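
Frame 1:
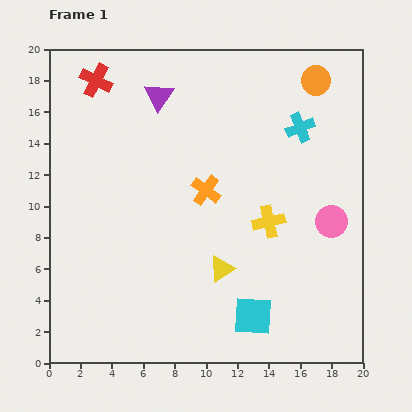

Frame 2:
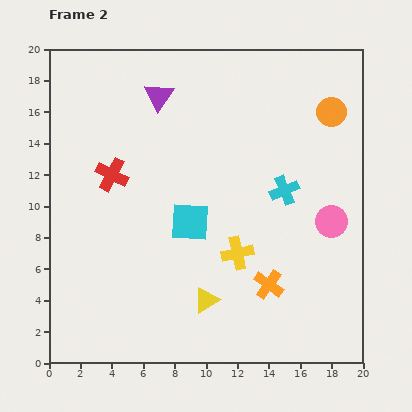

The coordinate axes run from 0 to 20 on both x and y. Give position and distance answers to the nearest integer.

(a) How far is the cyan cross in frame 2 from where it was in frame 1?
4

The cyan cross moved from (16, 15) to (15, 11), a distance of √(1² + 4²) ≈ 4.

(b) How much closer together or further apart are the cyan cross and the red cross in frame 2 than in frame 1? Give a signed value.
-2

Distance in frame 1: 13. Distance in frame 2: 11.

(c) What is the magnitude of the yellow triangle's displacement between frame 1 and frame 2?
2

The yellow triangle moved from (11, 6) to (10, 4), a distance of √(1² + 2²) ≈ 2.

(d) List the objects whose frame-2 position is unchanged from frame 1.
the pink circle, the purple triangle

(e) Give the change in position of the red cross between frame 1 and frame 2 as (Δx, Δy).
(1, -6)

The red cross was at (3, 18) in frame 1 and (4, 12) in frame 2.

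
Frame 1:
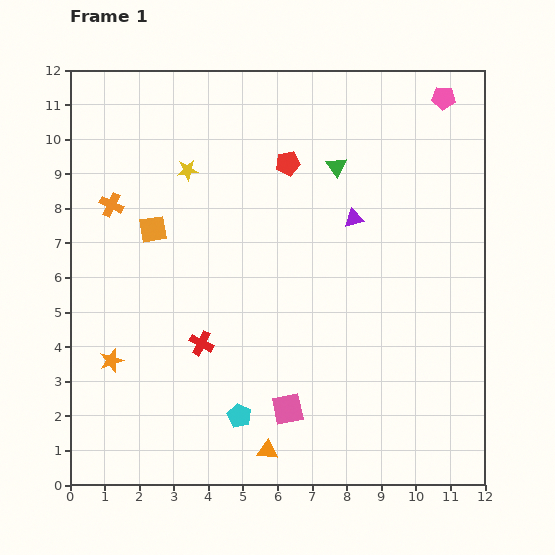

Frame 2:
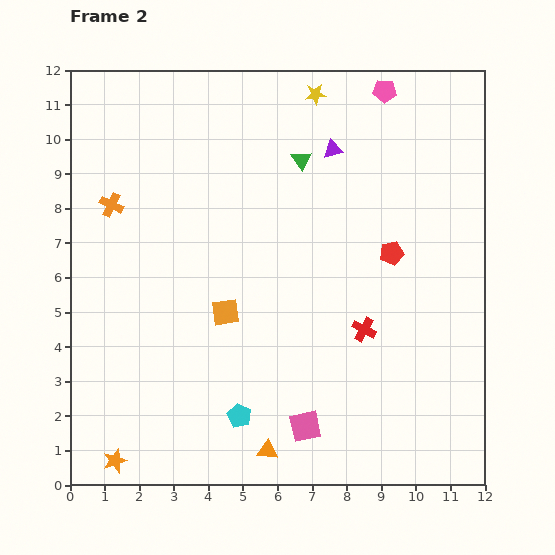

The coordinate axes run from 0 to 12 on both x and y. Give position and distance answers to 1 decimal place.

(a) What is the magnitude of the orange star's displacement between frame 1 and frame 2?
2.9

The orange star moved from (1.2, 3.6) to (1.3, 0.7), a distance of √(0.1² + 2.9²) ≈ 2.9.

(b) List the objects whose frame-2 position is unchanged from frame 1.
the orange triangle, the orange cross, the cyan pentagon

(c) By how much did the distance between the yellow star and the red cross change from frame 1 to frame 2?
+1.9

Distance in frame 1: 5.0. Distance in frame 2: 6.9.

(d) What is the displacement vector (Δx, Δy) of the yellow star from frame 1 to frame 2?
(3.7, 2.2)

The yellow star was at (3.4, 9.1) in frame 1 and (7.1, 11.3) in frame 2.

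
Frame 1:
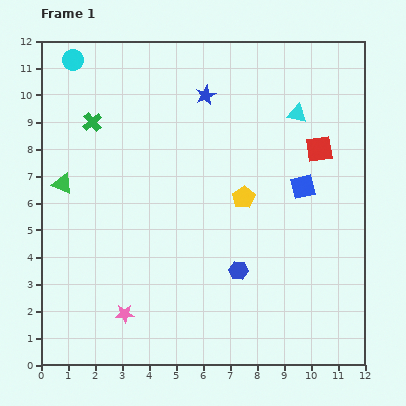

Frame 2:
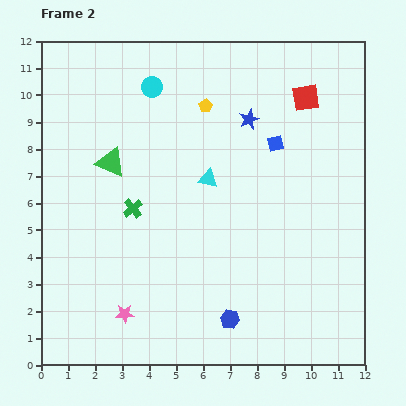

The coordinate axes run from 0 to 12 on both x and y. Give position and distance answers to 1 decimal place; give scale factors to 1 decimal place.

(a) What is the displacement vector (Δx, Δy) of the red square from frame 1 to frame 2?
(-0.5, 1.9)

The red square was at (10.3, 8.0) in frame 1 and (9.8, 9.9) in frame 2.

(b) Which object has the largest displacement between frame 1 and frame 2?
the cyan triangle

(moved 4.1; next 3.7)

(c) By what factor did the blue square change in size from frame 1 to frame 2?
0.7×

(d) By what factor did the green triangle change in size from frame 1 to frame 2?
1.5×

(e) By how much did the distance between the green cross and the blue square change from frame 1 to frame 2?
-2.4

Distance in frame 1: 8.2. Distance in frame 2: 5.8.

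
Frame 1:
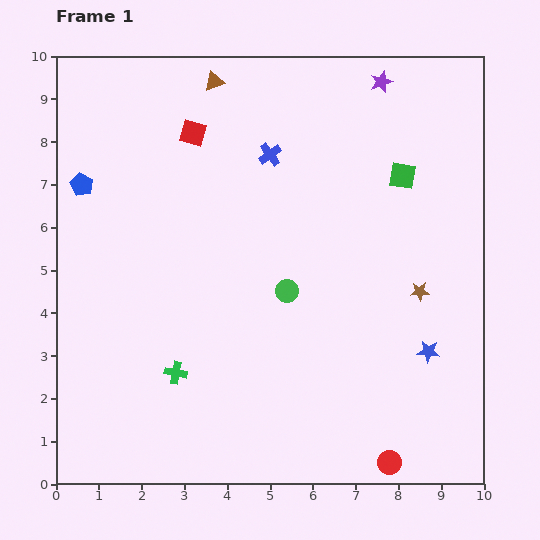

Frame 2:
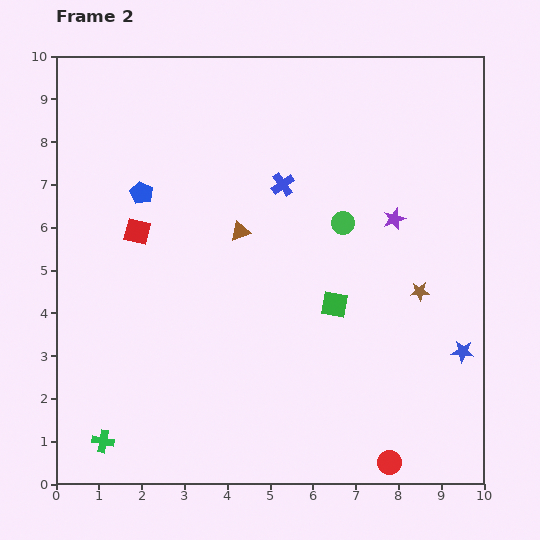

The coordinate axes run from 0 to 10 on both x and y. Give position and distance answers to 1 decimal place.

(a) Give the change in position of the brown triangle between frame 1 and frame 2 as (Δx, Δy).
(0.6, -3.5)

The brown triangle was at (3.7, 9.4) in frame 1 and (4.3, 5.9) in frame 2.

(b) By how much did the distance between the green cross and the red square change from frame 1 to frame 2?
-0.6

Distance in frame 1: 5.6. Distance in frame 2: 5.0.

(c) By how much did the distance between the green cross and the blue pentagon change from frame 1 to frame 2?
+1.0

Distance in frame 1: 4.9. Distance in frame 2: 5.9.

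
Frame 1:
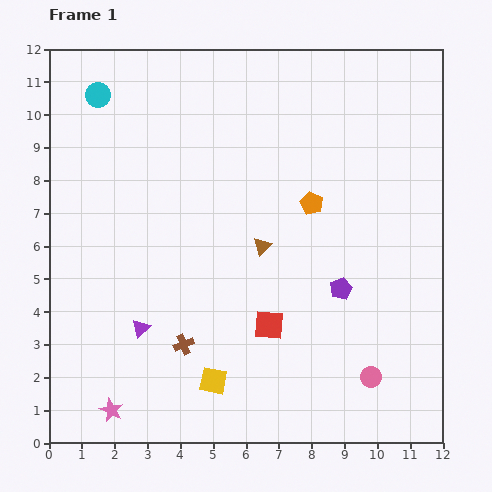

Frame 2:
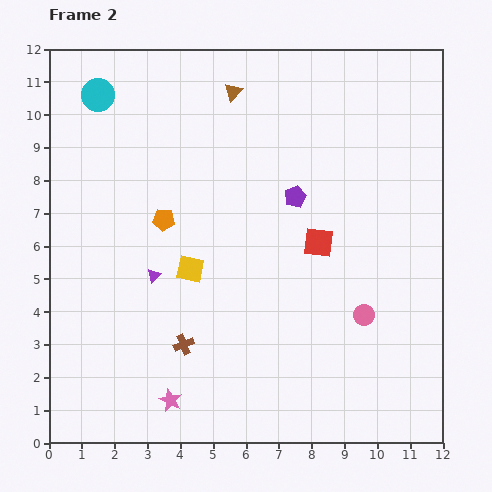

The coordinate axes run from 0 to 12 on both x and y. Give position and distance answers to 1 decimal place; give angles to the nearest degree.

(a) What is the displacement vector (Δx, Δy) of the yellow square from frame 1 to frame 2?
(-0.7, 3.4)

The yellow square was at (5.0, 1.9) in frame 1 and (4.3, 5.3) in frame 2.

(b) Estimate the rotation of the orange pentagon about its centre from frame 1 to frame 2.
19° counter-clockwise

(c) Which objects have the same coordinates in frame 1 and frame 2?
the cyan circle, the brown cross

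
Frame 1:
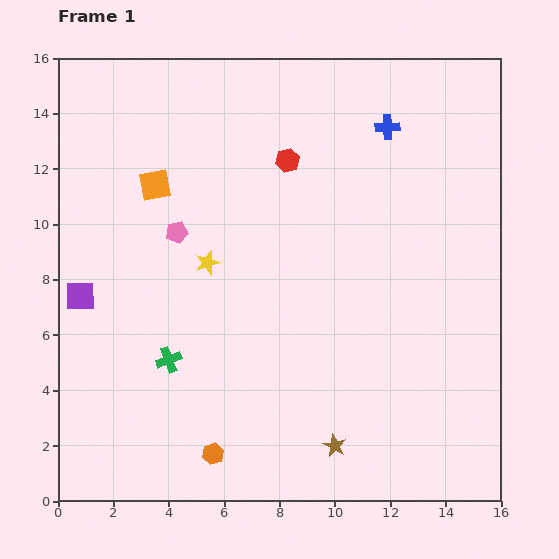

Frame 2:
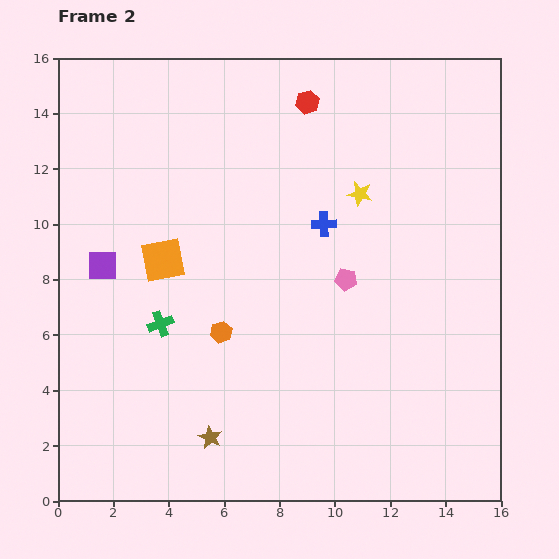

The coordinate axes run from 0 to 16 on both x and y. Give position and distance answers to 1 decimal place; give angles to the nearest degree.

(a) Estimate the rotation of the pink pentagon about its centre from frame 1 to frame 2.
22° clockwise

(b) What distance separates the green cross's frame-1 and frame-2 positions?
1.3

The green cross moved from (4.0, 5.1) to (3.7, 6.4), a distance of √(0.3² + 1.3²) ≈ 1.3.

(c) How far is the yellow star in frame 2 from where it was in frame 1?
6.0

The yellow star moved from (5.4, 8.6) to (10.9, 11.1), a distance of √(5.5² + 2.5²) ≈ 6.0.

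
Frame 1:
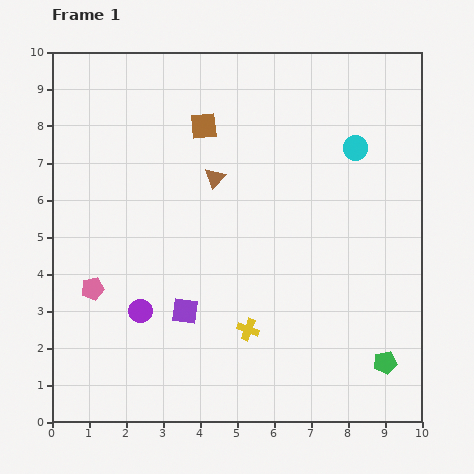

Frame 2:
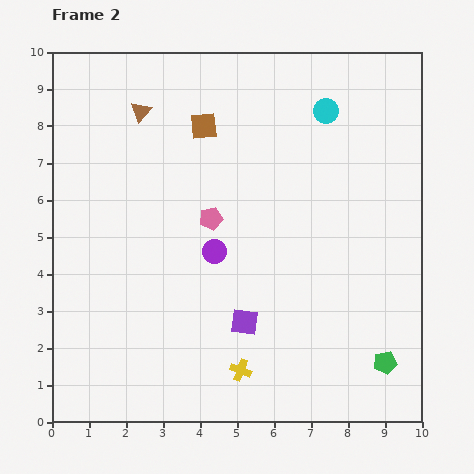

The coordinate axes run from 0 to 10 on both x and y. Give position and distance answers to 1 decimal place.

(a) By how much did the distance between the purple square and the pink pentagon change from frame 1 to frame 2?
+0.3

Distance in frame 1: 2.6. Distance in frame 2: 2.9.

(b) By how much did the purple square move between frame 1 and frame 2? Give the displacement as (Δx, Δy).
(1.6, -0.3)

The purple square was at (3.6, 3.0) in frame 1 and (5.2, 2.7) in frame 2.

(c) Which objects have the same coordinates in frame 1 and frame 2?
the brown square, the green pentagon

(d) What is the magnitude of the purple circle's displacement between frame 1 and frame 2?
2.6

The purple circle moved from (2.4, 3.0) to (4.4, 4.6), a distance of √(2.0² + 1.6²) ≈ 2.6.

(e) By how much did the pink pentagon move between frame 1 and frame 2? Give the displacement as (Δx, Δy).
(3.2, 1.9)

The pink pentagon was at (1.1, 3.6) in frame 1 and (4.3, 5.5) in frame 2.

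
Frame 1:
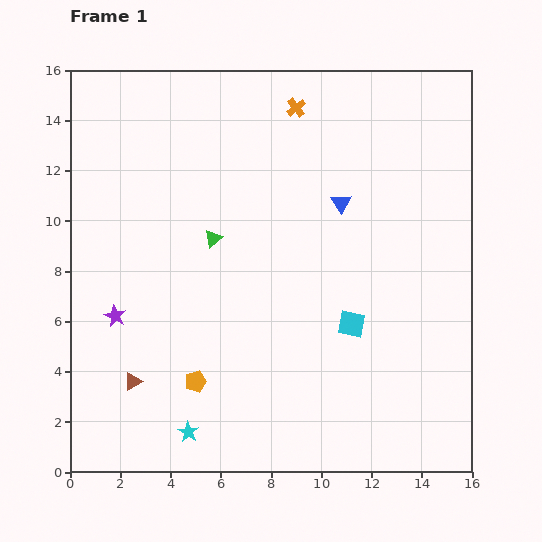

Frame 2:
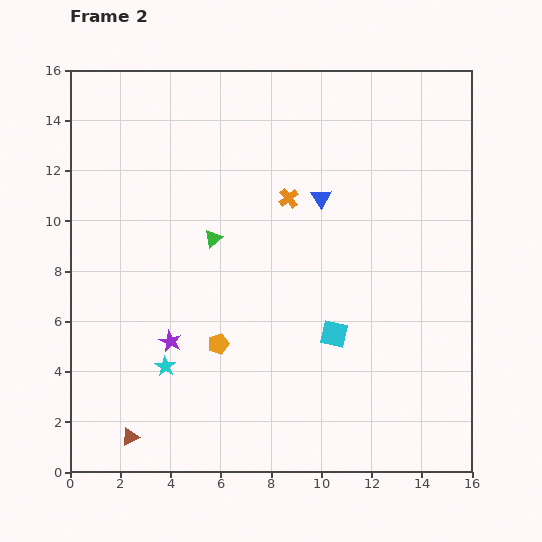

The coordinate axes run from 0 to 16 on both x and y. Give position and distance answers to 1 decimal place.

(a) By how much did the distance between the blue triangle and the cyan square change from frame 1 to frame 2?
+0.6

Distance in frame 1: 4.8. Distance in frame 2: 5.4.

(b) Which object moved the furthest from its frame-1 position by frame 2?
the orange cross

(moved 3.6; next 2.8)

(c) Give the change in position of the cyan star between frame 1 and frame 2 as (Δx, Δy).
(-0.9, 2.6)

The cyan star was at (4.7, 1.6) in frame 1 and (3.8, 4.2) in frame 2.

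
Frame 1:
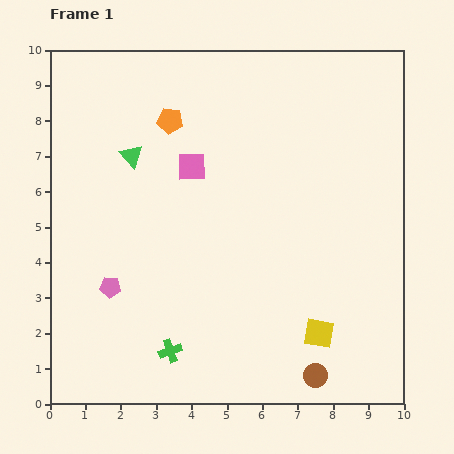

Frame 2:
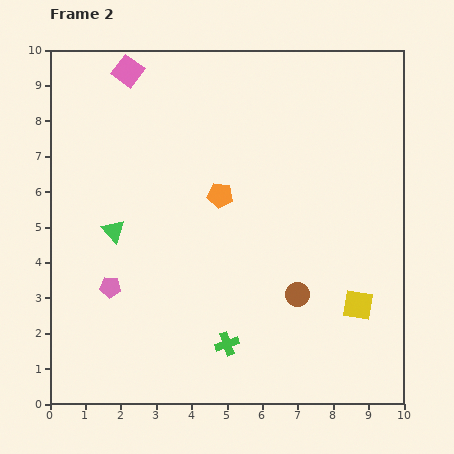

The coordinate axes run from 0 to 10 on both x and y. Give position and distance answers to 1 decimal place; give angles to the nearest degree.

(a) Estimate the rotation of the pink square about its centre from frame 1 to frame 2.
39° clockwise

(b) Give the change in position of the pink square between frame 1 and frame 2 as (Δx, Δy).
(-1.8, 2.7)

The pink square was at (4.0, 6.7) in frame 1 and (2.2, 9.4) in frame 2.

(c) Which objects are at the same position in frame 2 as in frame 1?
the pink pentagon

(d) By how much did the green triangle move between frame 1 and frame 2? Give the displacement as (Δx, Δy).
(-0.5, -2.1)

The green triangle was at (2.3, 7.0) in frame 1 and (1.8, 4.9) in frame 2.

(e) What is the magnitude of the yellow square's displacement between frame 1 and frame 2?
1.4

The yellow square moved from (7.6, 2.0) to (8.7, 2.8), a distance of √(1.1² + 0.8²) ≈ 1.4.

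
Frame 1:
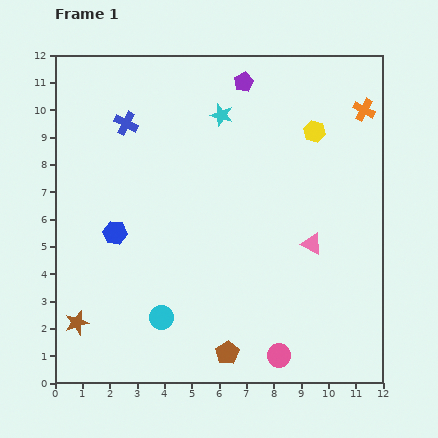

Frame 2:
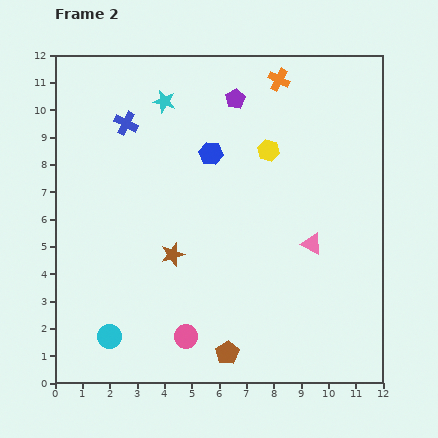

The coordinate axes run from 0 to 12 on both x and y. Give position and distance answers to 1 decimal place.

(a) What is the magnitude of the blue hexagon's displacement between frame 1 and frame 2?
4.5

The blue hexagon moved from (2.2, 5.5) to (5.7, 8.4), a distance of √(3.5² + 2.9²) ≈ 4.5.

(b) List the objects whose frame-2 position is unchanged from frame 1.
the brown pentagon, the pink triangle, the blue cross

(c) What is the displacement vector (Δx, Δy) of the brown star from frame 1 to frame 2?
(3.5, 2.5)

The brown star was at (0.8, 2.2) in frame 1 and (4.3, 4.7) in frame 2.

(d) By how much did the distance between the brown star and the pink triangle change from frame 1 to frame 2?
-4.0

Distance in frame 1: 9.1. Distance in frame 2: 5.1.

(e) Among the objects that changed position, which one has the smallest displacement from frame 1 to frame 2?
the purple pentagon

(moved 0.7)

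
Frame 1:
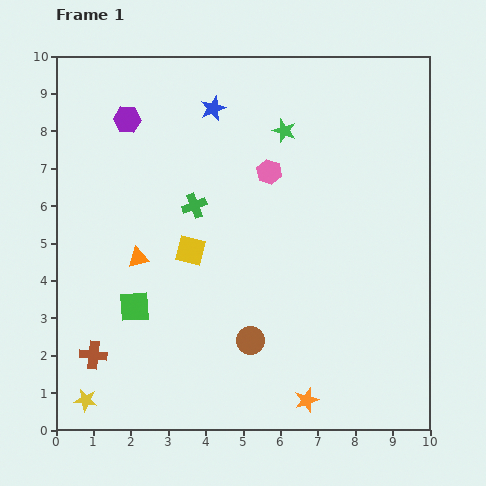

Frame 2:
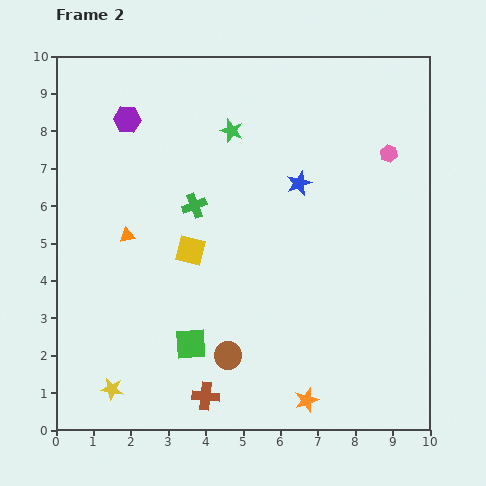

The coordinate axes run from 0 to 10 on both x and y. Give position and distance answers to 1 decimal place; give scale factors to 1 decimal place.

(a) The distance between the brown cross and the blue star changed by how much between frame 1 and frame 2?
-1.1

Distance in frame 1: 7.3. Distance in frame 2: 6.2.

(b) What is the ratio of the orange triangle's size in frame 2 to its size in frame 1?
0.8×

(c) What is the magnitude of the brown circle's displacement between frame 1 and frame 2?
0.7

The brown circle moved from (5.2, 2.4) to (4.6, 2.0), a distance of √(0.6² + 0.4²) ≈ 0.7.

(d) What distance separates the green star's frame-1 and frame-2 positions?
1.4

The green star moved from (6.1, 8.0) to (4.7, 8.0), a distance of √(1.4² + 0.0²) ≈ 1.4.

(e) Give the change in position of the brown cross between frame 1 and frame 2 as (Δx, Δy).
(3.0, -1.1)

The brown cross was at (1.0, 2.0) in frame 1 and (4.0, 0.9) in frame 2.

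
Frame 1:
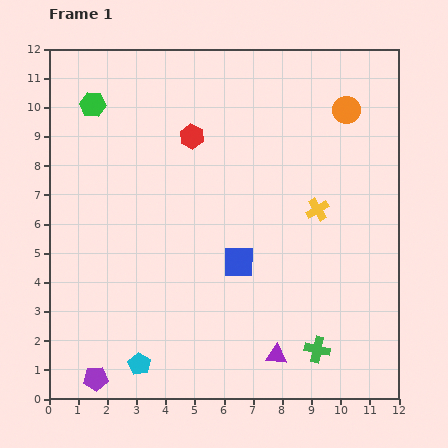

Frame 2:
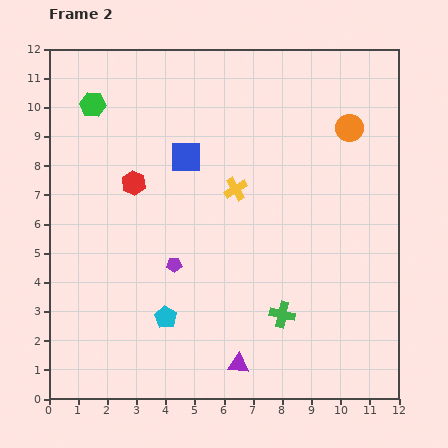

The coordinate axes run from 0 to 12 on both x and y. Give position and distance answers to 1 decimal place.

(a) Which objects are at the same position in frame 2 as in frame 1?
the green hexagon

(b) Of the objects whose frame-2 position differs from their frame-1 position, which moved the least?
the orange circle

(moved 0.6)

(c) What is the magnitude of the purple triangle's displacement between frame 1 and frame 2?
1.3

The purple triangle moved from (7.8, 1.5) to (6.5, 1.2), a distance of √(1.3² + 0.3²) ≈ 1.3.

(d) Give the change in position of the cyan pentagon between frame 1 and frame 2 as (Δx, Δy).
(0.9, 1.6)

The cyan pentagon was at (3.1, 1.2) in frame 1 and (4.0, 2.8) in frame 2.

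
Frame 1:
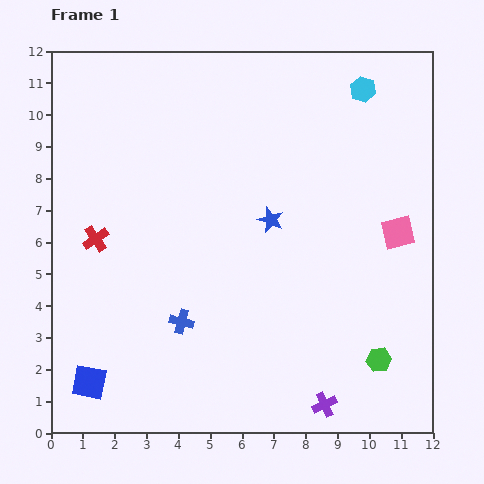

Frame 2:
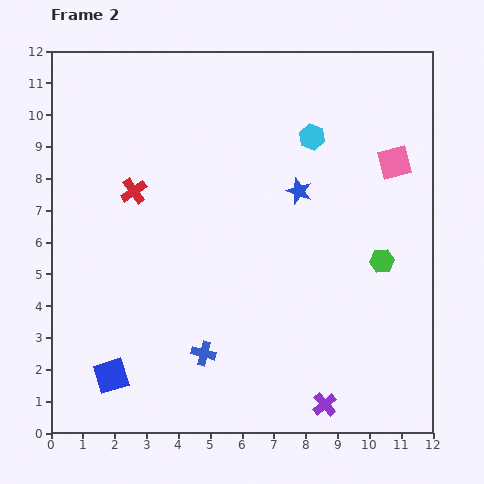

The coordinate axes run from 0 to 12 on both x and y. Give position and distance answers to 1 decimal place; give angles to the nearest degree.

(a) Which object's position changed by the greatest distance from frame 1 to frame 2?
the green hexagon

(moved 3.1; next 2.2)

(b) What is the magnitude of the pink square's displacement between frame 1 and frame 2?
2.2

The pink square moved from (10.9, 6.3) to (10.8, 8.5), a distance of √(0.1² + 2.2²) ≈ 2.2.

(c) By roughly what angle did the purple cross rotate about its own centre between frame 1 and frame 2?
16° counter-clockwise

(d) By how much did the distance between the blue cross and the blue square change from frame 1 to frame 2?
-0.5

Distance in frame 1: 3.5. Distance in frame 2: 3.0.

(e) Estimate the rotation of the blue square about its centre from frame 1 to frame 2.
29° counter-clockwise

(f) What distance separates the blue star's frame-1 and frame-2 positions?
1.3

The blue star moved from (6.9, 6.7) to (7.8, 7.6), a distance of √(0.9² + 0.9²) ≈ 1.3.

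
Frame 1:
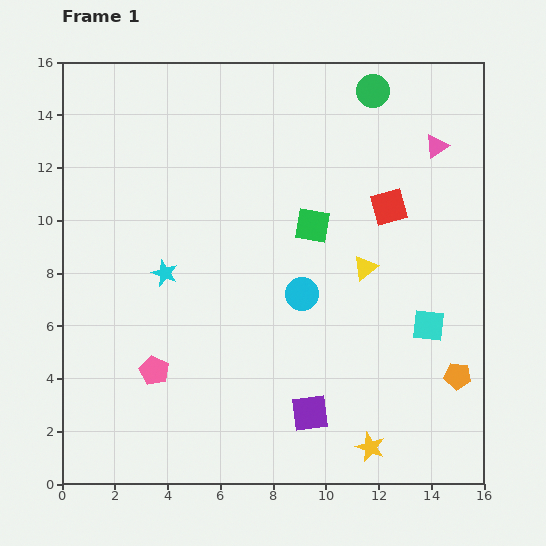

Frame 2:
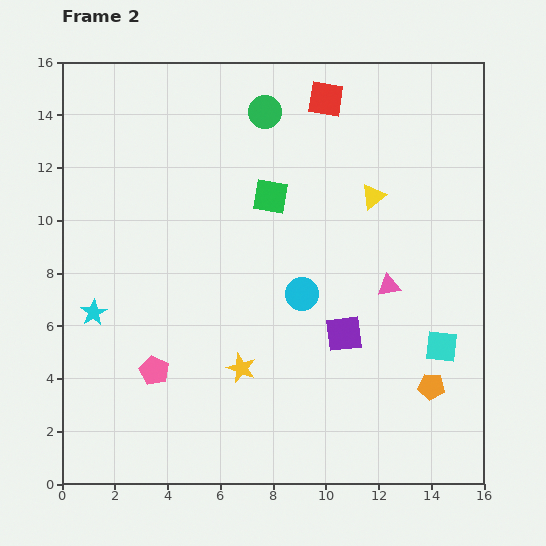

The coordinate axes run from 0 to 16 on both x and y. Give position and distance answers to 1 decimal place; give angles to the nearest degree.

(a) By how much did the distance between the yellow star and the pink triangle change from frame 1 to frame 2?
-5.3

Distance in frame 1: 11.7. Distance in frame 2: 6.4.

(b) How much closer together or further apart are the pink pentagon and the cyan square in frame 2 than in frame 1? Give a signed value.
+0.4

Distance in frame 1: 10.5. Distance in frame 2: 10.9.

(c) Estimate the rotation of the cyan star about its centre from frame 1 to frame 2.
20° clockwise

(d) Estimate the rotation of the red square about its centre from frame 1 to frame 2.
23° clockwise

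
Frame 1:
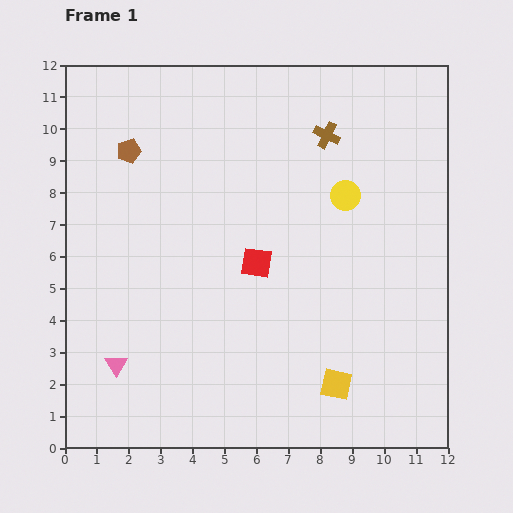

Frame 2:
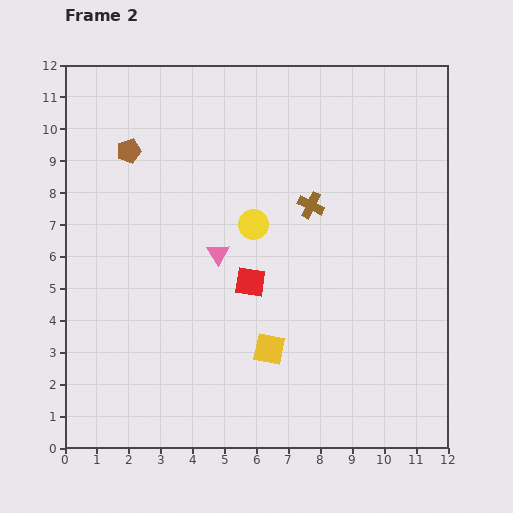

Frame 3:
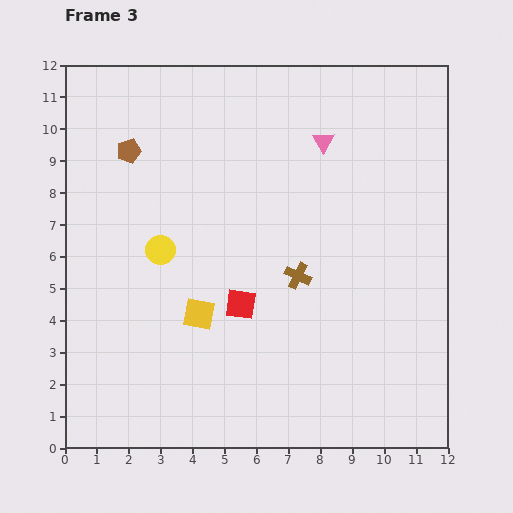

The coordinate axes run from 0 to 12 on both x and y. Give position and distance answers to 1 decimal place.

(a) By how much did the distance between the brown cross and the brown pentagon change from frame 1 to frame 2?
-0.3

Distance in frame 1: 6.2. Distance in frame 2: 5.9.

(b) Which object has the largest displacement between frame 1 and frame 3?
the pink triangle

(moved 9.6; next 6.0)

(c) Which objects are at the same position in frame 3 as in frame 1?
the brown pentagon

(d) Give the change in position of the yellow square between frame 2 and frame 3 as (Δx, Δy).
(-2.2, 1.1)

The yellow square was at (6.4, 3.1) in frame 2 and (4.2, 4.2) in frame 3.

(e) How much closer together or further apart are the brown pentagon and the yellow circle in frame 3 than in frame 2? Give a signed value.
-1.2

Distance in frame 2: 4.5. Distance in frame 3: 3.3.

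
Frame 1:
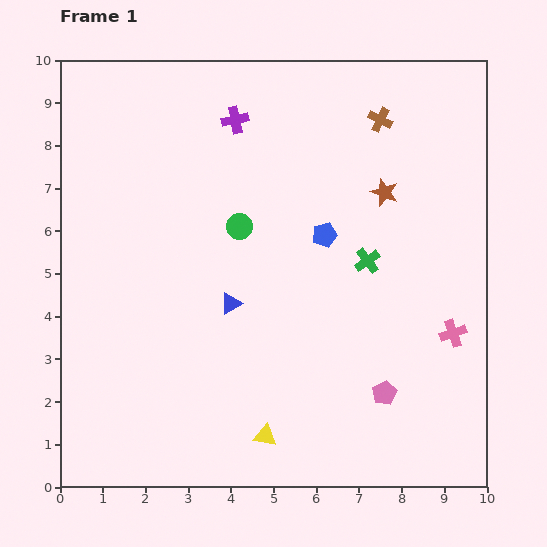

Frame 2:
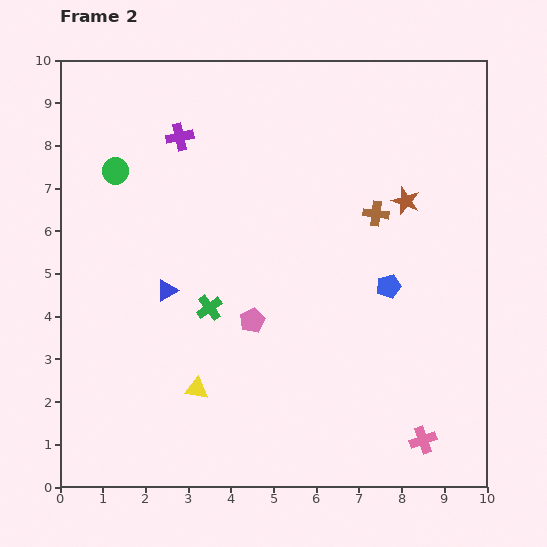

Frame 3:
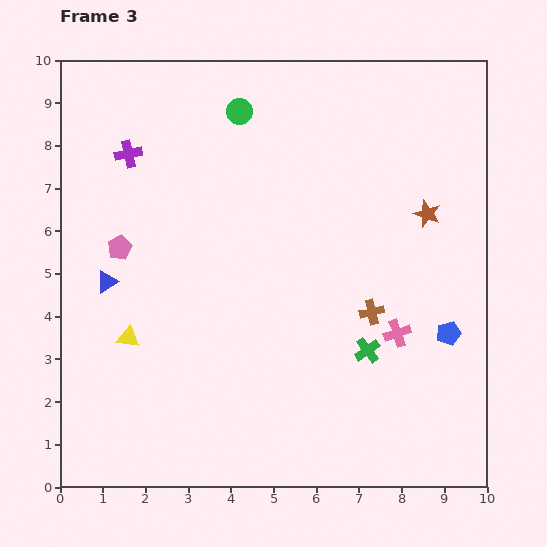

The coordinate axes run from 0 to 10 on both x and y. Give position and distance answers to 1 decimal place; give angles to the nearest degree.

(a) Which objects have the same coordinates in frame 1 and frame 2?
none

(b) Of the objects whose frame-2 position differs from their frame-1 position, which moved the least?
the brown star

(moved 0.5)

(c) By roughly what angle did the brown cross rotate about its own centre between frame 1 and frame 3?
38° counter-clockwise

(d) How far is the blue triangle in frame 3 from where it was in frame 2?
1.4

The blue triangle moved from (2.5, 4.6) to (1.1, 4.8), a distance of √(1.4² + 0.2²) ≈ 1.4.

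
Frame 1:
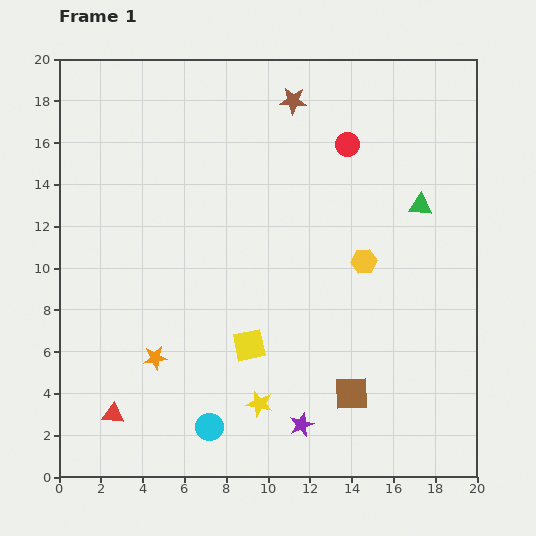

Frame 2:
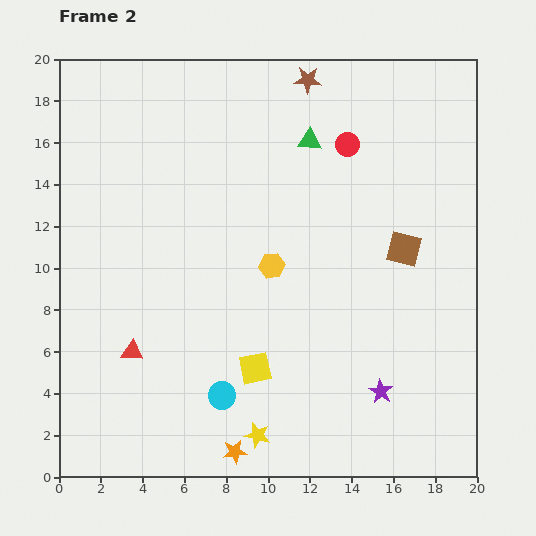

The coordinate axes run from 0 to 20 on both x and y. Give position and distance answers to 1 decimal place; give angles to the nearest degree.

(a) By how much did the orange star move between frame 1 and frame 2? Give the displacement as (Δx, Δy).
(3.8, -4.5)

The orange star was at (4.6, 5.7) in frame 1 and (8.4, 1.2) in frame 2.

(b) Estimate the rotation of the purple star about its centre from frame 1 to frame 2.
19° counter-clockwise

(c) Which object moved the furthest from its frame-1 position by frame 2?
the brown square

(moved 7.3; next 6.1)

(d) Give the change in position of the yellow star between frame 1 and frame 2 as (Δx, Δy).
(-0.1, -1.5)

The yellow star was at (9.6, 3.5) in frame 1 and (9.5, 2.0) in frame 2.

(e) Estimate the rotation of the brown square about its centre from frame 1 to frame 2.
18° clockwise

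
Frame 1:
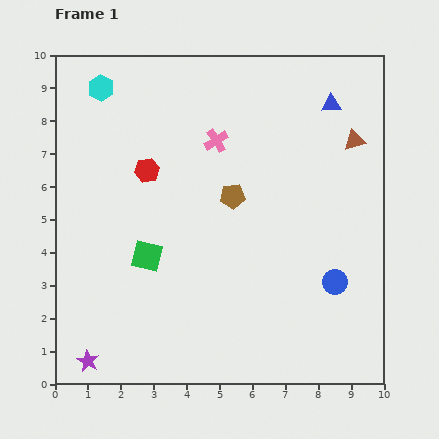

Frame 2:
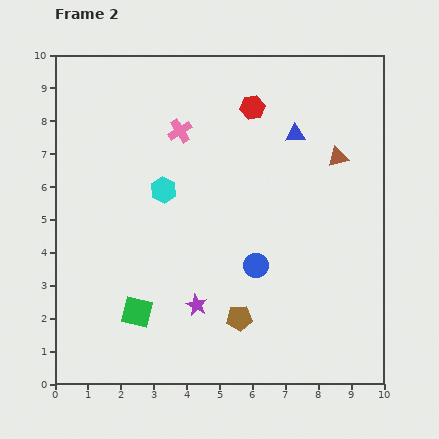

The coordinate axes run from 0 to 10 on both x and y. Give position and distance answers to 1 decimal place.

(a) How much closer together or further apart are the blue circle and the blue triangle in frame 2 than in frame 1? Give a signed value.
-1.2

Distance in frame 1: 5.4. Distance in frame 2: 4.2.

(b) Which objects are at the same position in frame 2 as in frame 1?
none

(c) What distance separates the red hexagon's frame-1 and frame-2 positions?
3.7

The red hexagon moved from (2.8, 6.5) to (6.0, 8.4), a distance of √(3.2² + 1.9²) ≈ 3.7.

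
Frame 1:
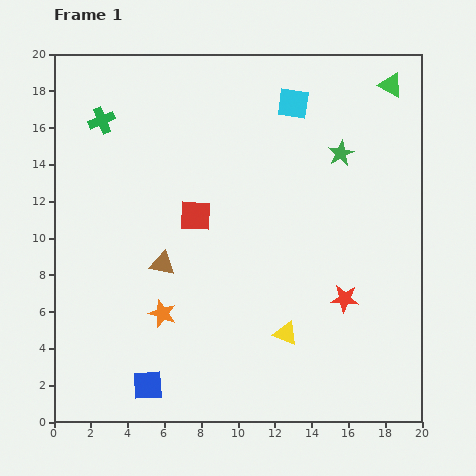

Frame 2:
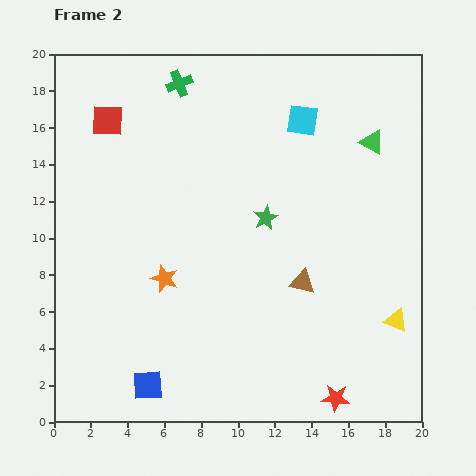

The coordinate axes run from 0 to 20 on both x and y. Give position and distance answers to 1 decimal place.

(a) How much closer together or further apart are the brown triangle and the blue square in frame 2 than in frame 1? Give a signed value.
+3.5

Distance in frame 1: 6.6. Distance in frame 2: 10.1.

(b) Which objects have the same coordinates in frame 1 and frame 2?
the blue square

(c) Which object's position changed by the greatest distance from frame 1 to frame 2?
the brown triangle

(moved 7.7; next 7.1)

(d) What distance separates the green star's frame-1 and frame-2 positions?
5.4

The green star moved from (15.6, 14.6) to (11.5, 11.1), a distance of √(4.1² + 3.5²) ≈ 5.4.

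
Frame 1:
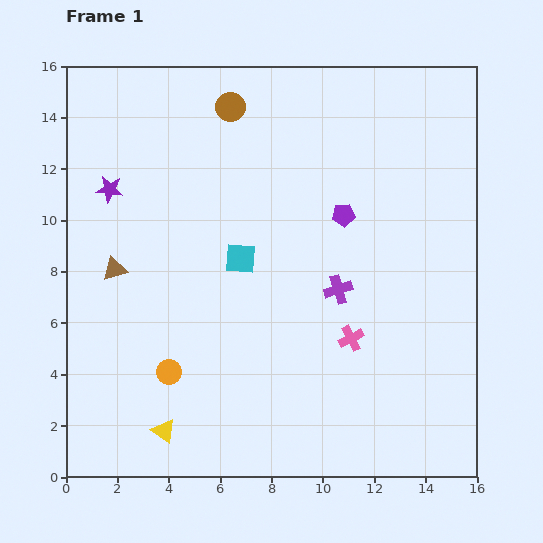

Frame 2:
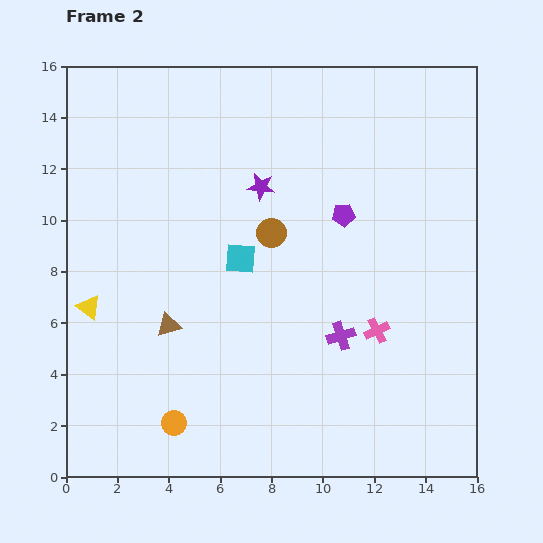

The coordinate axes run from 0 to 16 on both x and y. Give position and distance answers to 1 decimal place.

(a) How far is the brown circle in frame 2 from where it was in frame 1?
5.2

The brown circle moved from (6.4, 14.4) to (8.0, 9.5), a distance of √(1.6² + 4.9²) ≈ 5.2.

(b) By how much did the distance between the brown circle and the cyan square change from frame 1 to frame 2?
-4.3

Distance in frame 1: 5.9. Distance in frame 2: 1.6.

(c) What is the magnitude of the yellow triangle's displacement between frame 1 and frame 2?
5.6

The yellow triangle moved from (3.8, 1.8) to (0.9, 6.6), a distance of √(2.9² + 4.8²) ≈ 5.6.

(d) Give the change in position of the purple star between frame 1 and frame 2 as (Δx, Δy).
(5.9, 0.1)

The purple star was at (1.7, 11.2) in frame 1 and (7.6, 11.3) in frame 2.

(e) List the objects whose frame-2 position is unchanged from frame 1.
the purple pentagon, the cyan square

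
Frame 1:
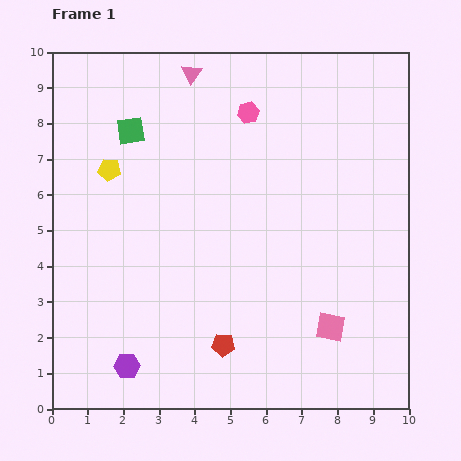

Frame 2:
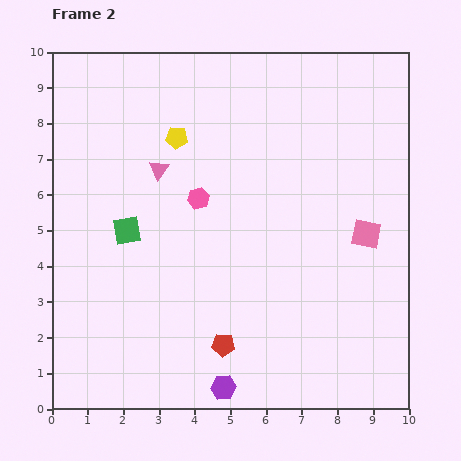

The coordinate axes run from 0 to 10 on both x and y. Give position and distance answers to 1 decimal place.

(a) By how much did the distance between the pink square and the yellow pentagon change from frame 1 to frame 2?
-1.7

Distance in frame 1: 7.6. Distance in frame 2: 5.9.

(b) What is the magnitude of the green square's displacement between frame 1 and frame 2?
2.8

The green square moved from (2.2, 7.8) to (2.1, 5.0), a distance of √(0.1² + 2.8²) ≈ 2.8.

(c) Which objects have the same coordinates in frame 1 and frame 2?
the red pentagon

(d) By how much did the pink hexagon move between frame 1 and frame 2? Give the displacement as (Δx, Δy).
(-1.4, -2.4)

The pink hexagon was at (5.5, 8.3) in frame 1 and (4.1, 5.9) in frame 2.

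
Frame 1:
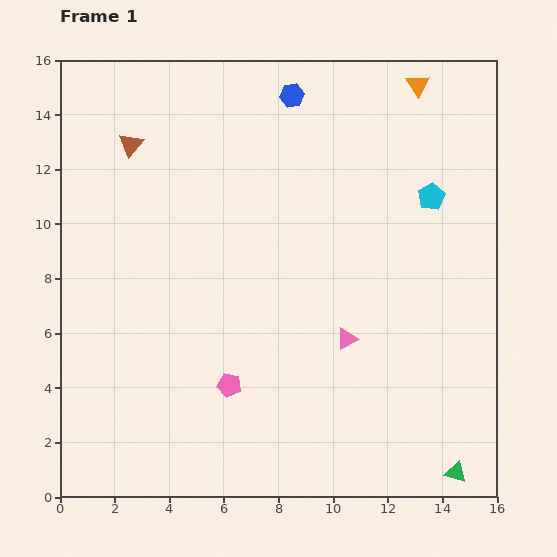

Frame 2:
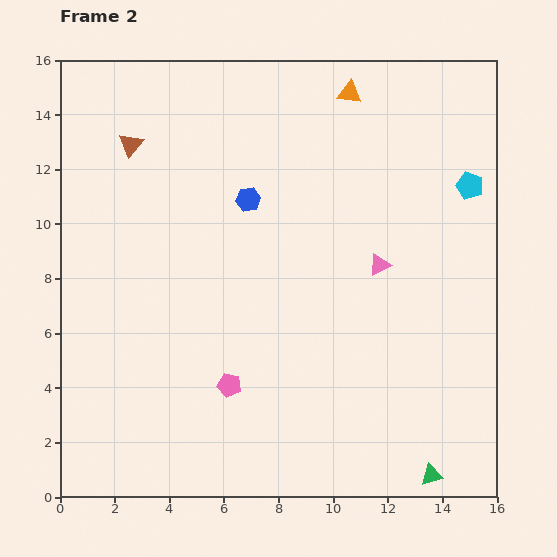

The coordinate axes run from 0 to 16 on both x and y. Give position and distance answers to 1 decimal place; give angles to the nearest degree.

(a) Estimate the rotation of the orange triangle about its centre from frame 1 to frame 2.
51° counter-clockwise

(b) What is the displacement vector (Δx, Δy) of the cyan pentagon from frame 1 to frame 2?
(1.4, 0.4)

The cyan pentagon was at (13.6, 11.0) in frame 1 and (15.0, 11.4) in frame 2.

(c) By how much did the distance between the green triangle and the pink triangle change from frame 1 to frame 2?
+1.6

Distance in frame 1: 6.3. Distance in frame 2: 7.9.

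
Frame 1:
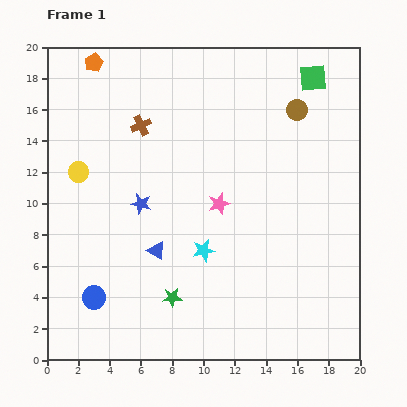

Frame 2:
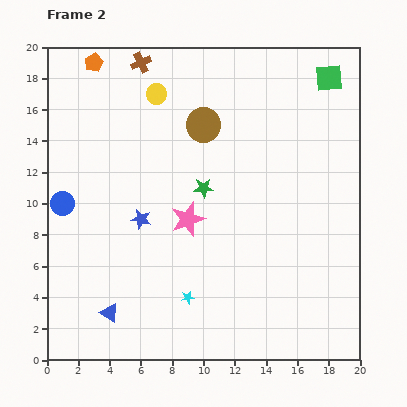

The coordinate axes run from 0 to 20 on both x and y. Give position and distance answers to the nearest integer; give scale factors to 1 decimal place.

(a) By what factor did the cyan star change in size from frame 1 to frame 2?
0.6×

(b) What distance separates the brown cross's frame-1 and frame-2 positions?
4

The brown cross moved from (6, 15) to (6, 19), a distance of √(0² + 4²) ≈ 4.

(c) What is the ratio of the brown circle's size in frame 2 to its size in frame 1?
1.7×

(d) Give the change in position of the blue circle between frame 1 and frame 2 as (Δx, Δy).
(-2, 6)

The blue circle was at (3, 4) in frame 1 and (1, 10) in frame 2.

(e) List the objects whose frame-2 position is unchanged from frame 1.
the orange pentagon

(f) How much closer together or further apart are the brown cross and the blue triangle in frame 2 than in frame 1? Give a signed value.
+8

Distance in frame 1: 8. Distance in frame 2: 16.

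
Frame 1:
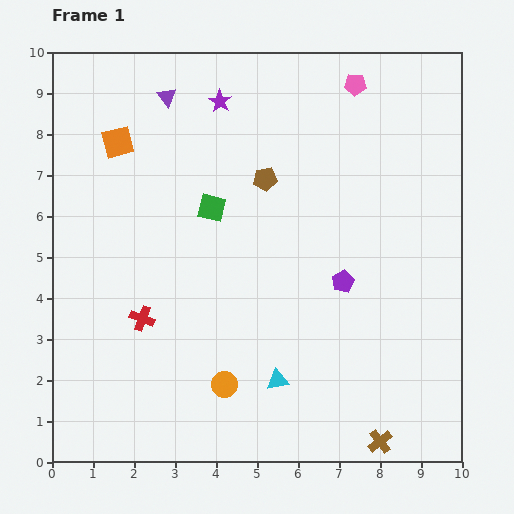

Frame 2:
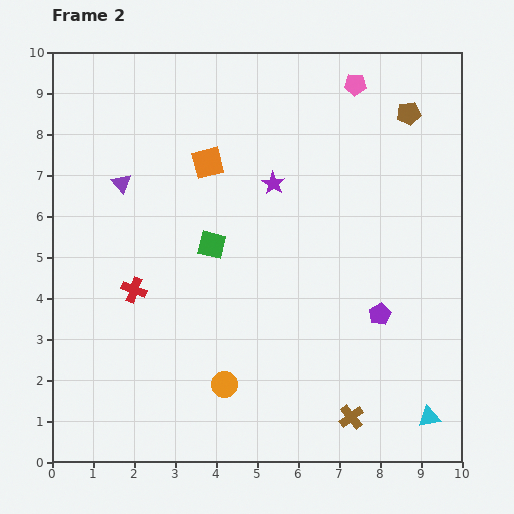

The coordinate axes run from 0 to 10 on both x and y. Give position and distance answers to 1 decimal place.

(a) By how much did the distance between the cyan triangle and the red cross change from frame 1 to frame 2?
+4.2

Distance in frame 1: 3.6. Distance in frame 2: 7.8.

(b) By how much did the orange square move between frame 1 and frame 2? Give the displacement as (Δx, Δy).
(2.2, -0.5)

The orange square was at (1.6, 7.8) in frame 1 and (3.8, 7.3) in frame 2.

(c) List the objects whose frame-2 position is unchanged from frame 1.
the orange circle, the pink pentagon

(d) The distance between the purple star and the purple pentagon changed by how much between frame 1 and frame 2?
-1.2

Distance in frame 1: 5.3. Distance in frame 2: 4.1.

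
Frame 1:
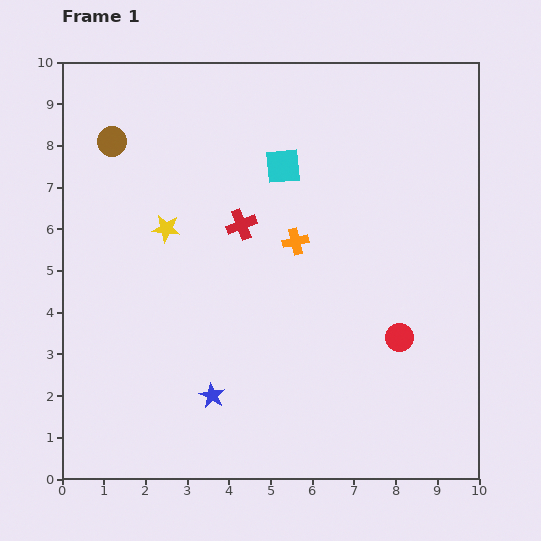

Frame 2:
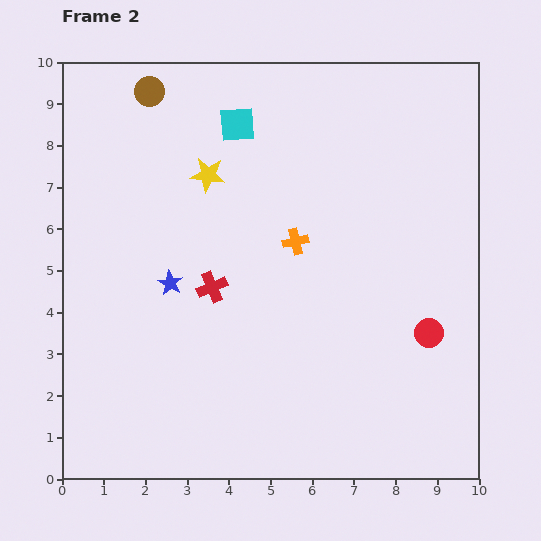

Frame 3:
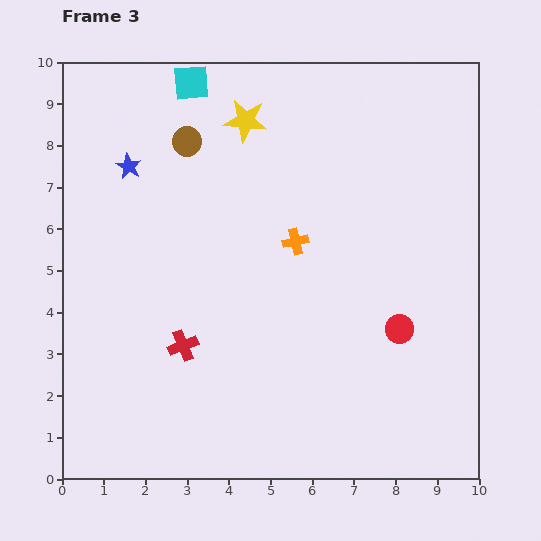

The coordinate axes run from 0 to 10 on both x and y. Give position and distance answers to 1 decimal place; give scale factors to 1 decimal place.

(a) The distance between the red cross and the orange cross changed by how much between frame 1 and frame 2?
+0.9

Distance in frame 1: 1.4. Distance in frame 2: 2.3.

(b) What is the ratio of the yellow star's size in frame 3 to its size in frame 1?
1.6×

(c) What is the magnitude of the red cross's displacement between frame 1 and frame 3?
3.2

The red cross moved from (4.3, 6.1) to (2.9, 3.2), a distance of √(1.4² + 2.9²) ≈ 3.2.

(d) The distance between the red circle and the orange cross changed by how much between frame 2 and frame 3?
-0.6

Distance in frame 2: 3.9. Distance in frame 3: 3.3.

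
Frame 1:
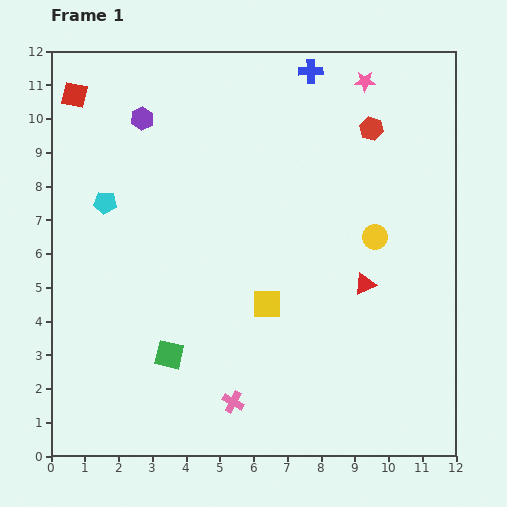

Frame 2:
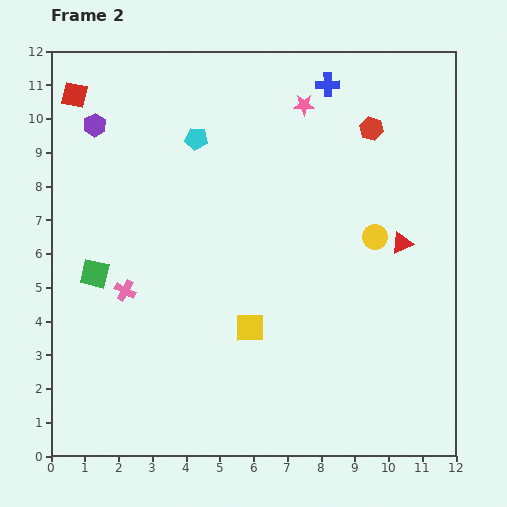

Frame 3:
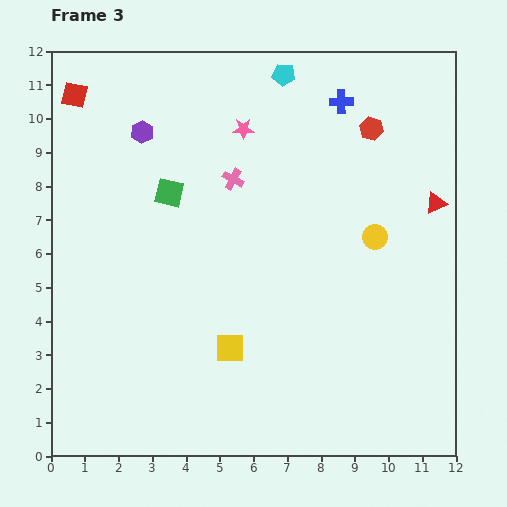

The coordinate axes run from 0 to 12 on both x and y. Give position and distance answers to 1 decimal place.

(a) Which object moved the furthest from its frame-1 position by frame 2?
the pink cross

(moved 4.6; next 3.3)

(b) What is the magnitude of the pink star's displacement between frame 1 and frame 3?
3.9

The pink star moved from (9.3, 11.1) to (5.7, 9.7), a distance of √(3.6² + 1.4²) ≈ 3.9.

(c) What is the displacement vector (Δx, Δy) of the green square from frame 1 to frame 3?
(0.0, 4.8)

The green square was at (3.5, 3.0) in frame 1 and (3.5, 7.8) in frame 3.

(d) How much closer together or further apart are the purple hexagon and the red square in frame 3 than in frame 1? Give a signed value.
+0.2

Distance in frame 1: 2.1. Distance in frame 3: 2.3.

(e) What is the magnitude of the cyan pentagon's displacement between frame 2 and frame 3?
3.2

The cyan pentagon moved from (4.3, 9.4) to (6.9, 11.3), a distance of √(2.6² + 1.9²) ≈ 3.2.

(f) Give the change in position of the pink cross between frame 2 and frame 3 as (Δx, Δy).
(3.2, 3.3)

The pink cross was at (2.2, 4.9) in frame 2 and (5.4, 8.2) in frame 3.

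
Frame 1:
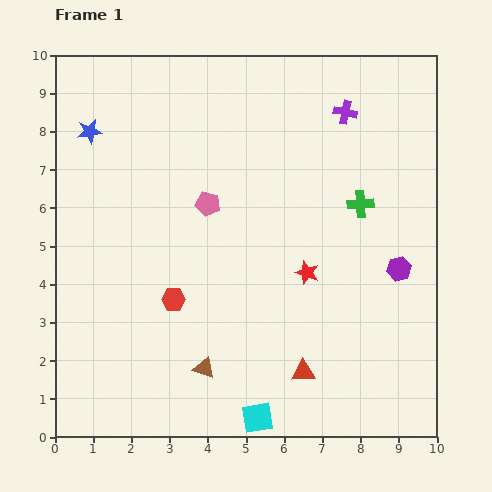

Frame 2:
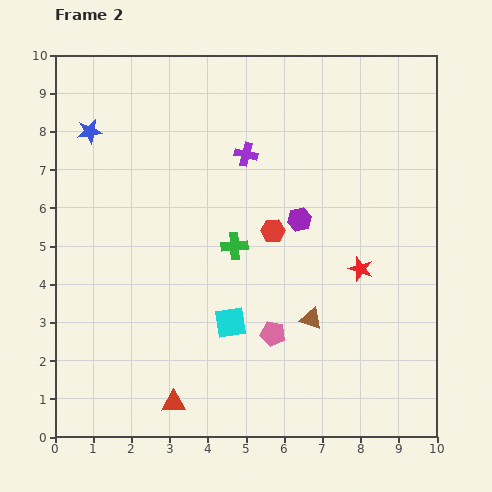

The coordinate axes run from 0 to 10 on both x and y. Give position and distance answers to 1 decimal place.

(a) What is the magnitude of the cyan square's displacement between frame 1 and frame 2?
2.6

The cyan square moved from (5.3, 0.5) to (4.6, 3.0), a distance of √(0.7² + 2.5²) ≈ 2.6.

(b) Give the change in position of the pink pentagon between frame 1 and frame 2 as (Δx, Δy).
(1.7, -3.4)

The pink pentagon was at (4.0, 6.1) in frame 1 and (5.7, 2.7) in frame 2.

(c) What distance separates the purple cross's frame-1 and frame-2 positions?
2.8

The purple cross moved from (7.6, 8.5) to (5.0, 7.4), a distance of √(2.6² + 1.1²) ≈ 2.8.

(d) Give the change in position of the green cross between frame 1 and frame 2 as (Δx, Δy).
(-3.3, -1.1)

The green cross was at (8.0, 6.1) in frame 1 and (4.7, 5.0) in frame 2.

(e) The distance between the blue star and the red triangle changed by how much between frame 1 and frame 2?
-1.0

Distance in frame 1: 8.4. Distance in frame 2: 7.4.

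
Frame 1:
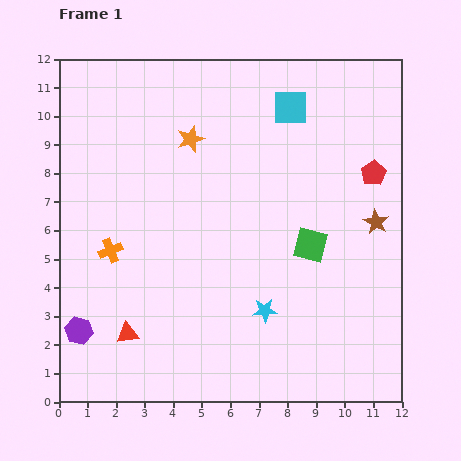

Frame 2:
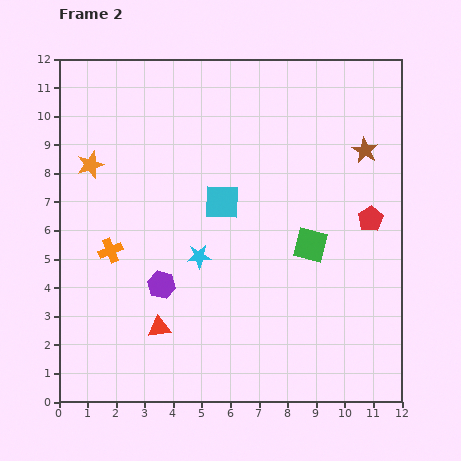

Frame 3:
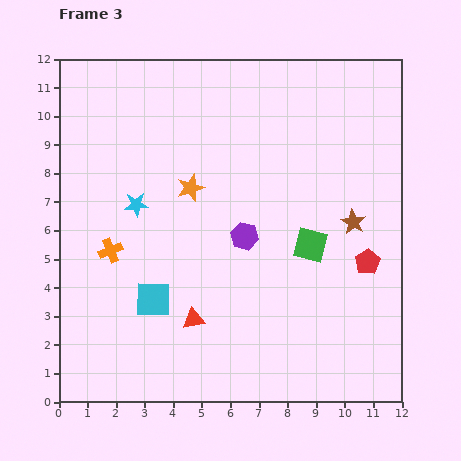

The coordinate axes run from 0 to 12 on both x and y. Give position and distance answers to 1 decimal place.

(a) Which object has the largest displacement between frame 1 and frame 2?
the cyan square

(moved 4.1; next 3.6)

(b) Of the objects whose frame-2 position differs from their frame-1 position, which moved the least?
the red triangle

(moved 1.1)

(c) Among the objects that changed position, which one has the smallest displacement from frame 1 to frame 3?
the brown star

(moved 0.8)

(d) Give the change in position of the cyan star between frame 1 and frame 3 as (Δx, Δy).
(-4.5, 3.7)

The cyan star was at (7.2, 3.2) in frame 1 and (2.7, 6.9) in frame 3.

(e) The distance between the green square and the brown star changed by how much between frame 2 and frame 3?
-2.1

Distance in frame 2: 3.8. Distance in frame 3: 1.7.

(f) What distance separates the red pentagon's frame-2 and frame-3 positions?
1.5

The red pentagon moved from (10.9, 6.4) to (10.8, 4.9), a distance of √(0.1² + 1.5²) ≈ 1.5.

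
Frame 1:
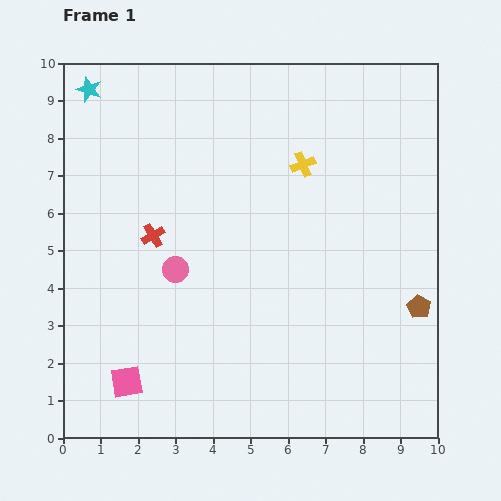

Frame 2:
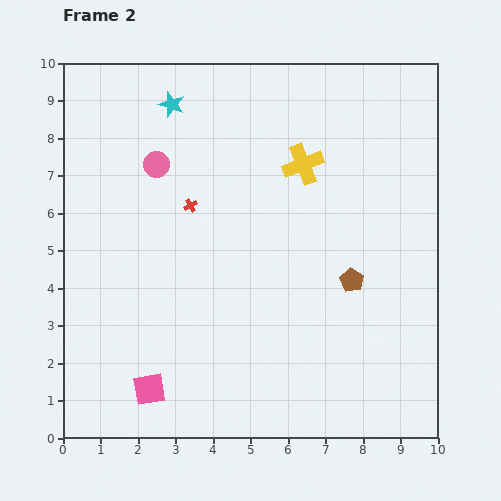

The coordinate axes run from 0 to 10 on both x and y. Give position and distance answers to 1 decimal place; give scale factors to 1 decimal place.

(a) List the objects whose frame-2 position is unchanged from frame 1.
the yellow cross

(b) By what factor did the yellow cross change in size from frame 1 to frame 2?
1.7×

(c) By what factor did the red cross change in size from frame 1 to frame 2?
0.6×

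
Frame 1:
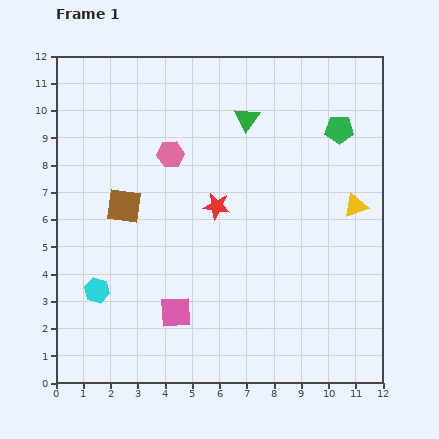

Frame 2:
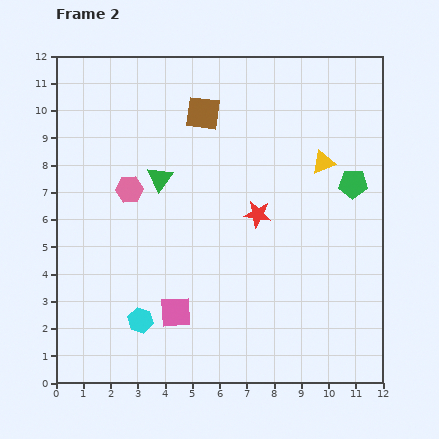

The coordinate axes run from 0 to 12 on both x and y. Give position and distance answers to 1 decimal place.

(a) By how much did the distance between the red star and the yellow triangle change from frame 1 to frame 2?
-2.0

Distance in frame 1: 5.1. Distance in frame 2: 3.1.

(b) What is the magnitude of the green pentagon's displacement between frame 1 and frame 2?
2.1

The green pentagon moved from (10.4, 9.3) to (10.9, 7.3), a distance of √(0.5² + 2.0²) ≈ 2.1.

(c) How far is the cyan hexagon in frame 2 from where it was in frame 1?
1.9

The cyan hexagon moved from (1.5, 3.4) to (3.1, 2.3), a distance of √(1.6² + 1.1²) ≈ 1.9.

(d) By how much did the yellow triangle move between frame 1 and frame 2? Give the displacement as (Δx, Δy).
(-1.2, 1.6)

The yellow triangle was at (11.0, 6.5) in frame 1 and (9.8, 8.1) in frame 2.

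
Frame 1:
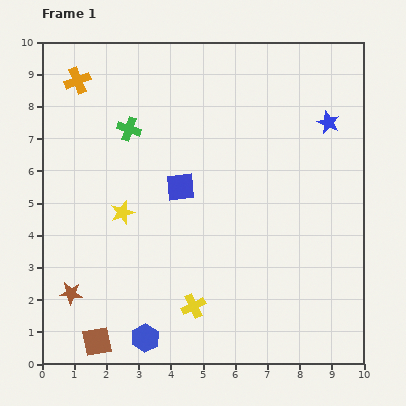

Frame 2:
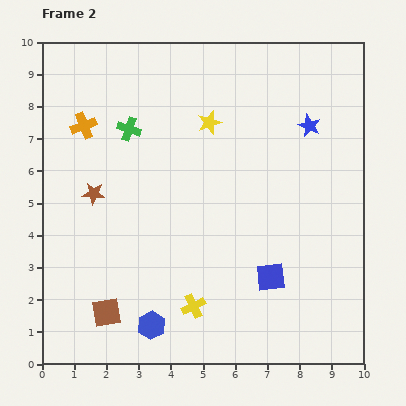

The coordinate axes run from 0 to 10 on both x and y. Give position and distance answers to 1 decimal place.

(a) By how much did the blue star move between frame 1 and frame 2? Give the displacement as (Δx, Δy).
(-0.6, -0.1)

The blue star was at (8.9, 7.5) in frame 1 and (8.3, 7.4) in frame 2.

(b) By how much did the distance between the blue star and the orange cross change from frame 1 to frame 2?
-0.9

Distance in frame 1: 7.9. Distance in frame 2: 7.0.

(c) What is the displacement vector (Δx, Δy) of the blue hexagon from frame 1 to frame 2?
(0.2, 0.4)

The blue hexagon was at (3.2, 0.8) in frame 1 and (3.4, 1.2) in frame 2.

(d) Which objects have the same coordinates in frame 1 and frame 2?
the yellow cross, the green cross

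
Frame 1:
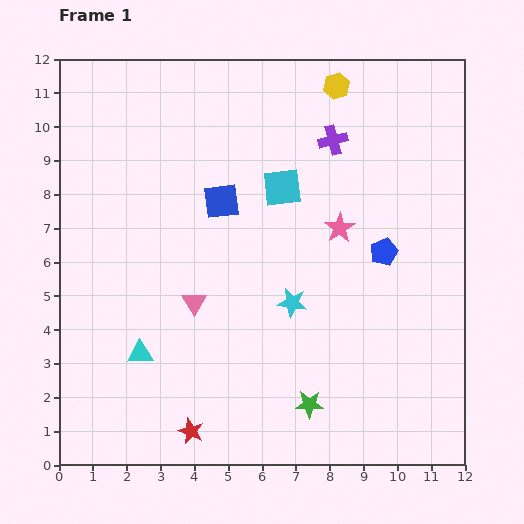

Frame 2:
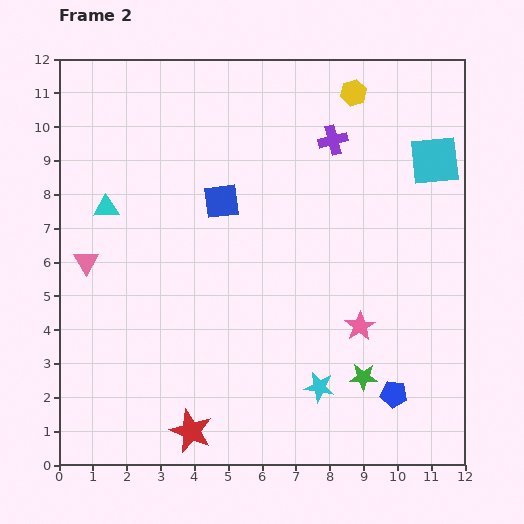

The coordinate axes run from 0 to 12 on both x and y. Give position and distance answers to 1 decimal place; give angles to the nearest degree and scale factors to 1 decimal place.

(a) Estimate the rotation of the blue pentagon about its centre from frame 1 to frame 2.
29° clockwise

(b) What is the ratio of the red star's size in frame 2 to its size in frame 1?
1.7×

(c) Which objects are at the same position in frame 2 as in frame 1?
the red star, the purple cross, the blue square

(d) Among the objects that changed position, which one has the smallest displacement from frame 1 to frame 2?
the yellow hexagon

(moved 0.5)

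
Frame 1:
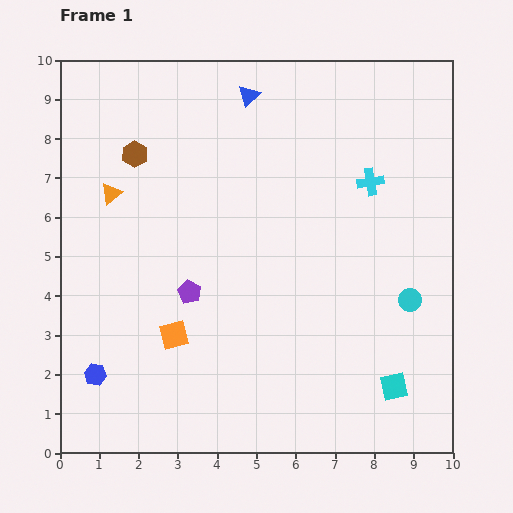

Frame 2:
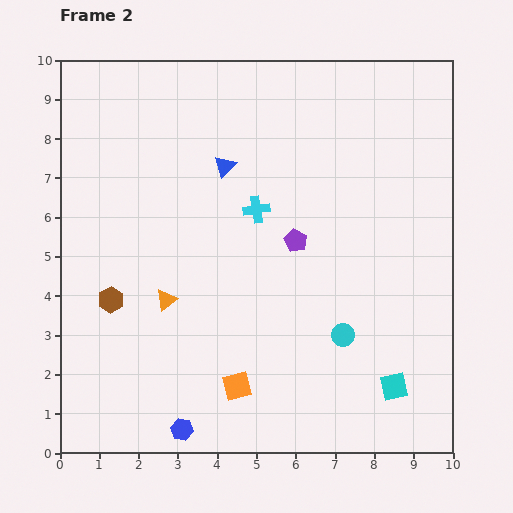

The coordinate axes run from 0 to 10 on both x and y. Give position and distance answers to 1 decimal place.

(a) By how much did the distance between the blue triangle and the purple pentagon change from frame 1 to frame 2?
-2.6

Distance in frame 1: 5.2. Distance in frame 2: 2.6.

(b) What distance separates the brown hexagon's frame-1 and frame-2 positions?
3.7

The brown hexagon moved from (1.9, 7.6) to (1.3, 3.9), a distance of √(0.6² + 3.7²) ≈ 3.7.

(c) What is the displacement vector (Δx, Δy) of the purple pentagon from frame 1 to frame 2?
(2.7, 1.3)

The purple pentagon was at (3.3, 4.1) in frame 1 and (6.0, 5.4) in frame 2.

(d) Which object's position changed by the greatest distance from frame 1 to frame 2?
the brown hexagon

(moved 3.7; next 3.0)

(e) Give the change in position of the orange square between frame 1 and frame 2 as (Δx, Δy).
(1.6, -1.3)

The orange square was at (2.9, 3.0) in frame 1 and (4.5, 1.7) in frame 2.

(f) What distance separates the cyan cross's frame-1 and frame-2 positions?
3.0

The cyan cross moved from (7.9, 6.9) to (5.0, 6.2), a distance of √(2.9² + 0.7²) ≈ 3.0.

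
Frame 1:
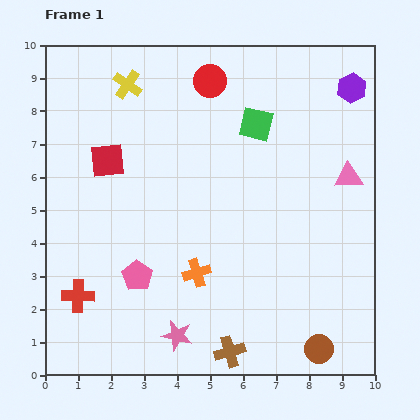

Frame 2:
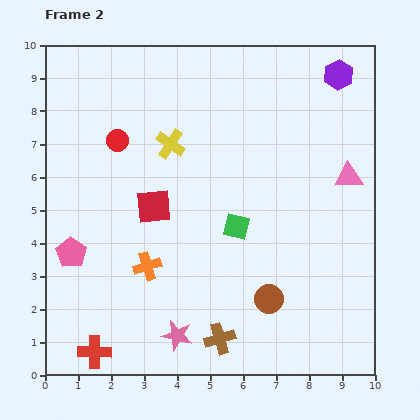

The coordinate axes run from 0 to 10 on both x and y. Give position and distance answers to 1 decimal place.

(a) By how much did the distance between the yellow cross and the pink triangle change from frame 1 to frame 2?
-1.8

Distance in frame 1: 7.3. Distance in frame 2: 5.5.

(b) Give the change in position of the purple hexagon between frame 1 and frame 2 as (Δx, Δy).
(-0.4, 0.4)

The purple hexagon was at (9.3, 8.7) in frame 1 and (8.9, 9.1) in frame 2.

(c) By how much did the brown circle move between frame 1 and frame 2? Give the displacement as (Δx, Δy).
(-1.5, 1.5)

The brown circle was at (8.3, 0.8) in frame 1 and (6.8, 2.3) in frame 2.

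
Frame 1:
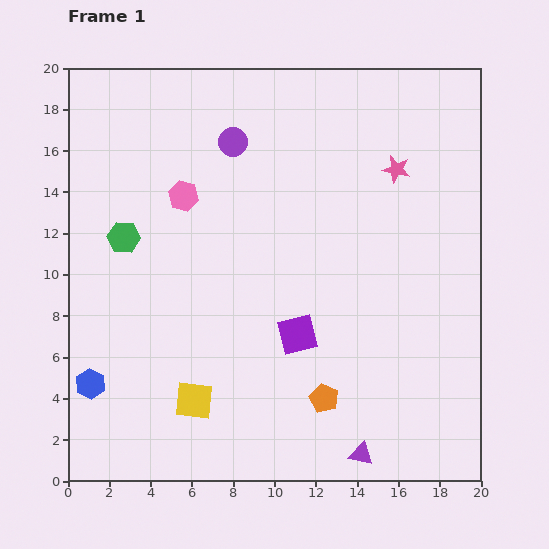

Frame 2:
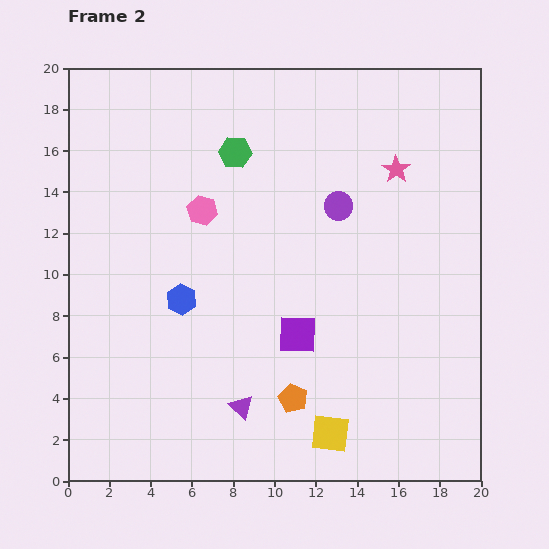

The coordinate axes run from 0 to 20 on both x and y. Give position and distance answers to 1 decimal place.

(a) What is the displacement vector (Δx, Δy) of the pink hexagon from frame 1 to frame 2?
(0.9, -0.7)

The pink hexagon was at (5.6, 13.8) in frame 1 and (6.5, 13.1) in frame 2.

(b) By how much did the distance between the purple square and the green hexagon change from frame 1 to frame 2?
-0.3

Distance in frame 1: 9.6. Distance in frame 2: 9.3.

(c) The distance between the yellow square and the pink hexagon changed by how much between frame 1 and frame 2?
+2.6

Distance in frame 1: 9.9. Distance in frame 2: 12.5.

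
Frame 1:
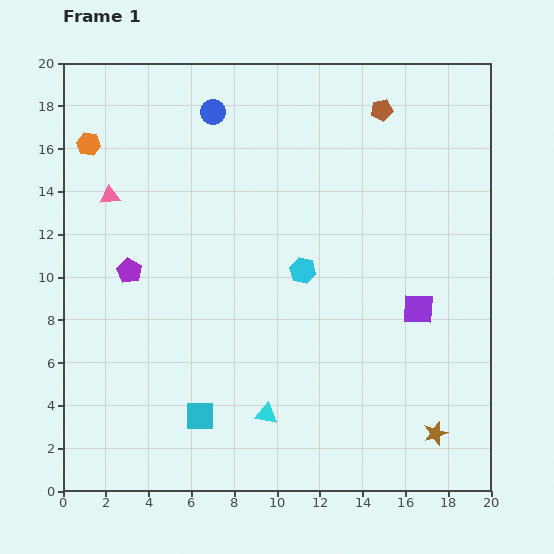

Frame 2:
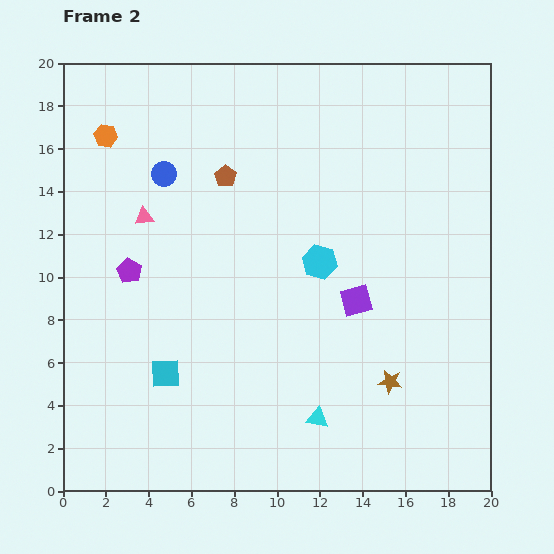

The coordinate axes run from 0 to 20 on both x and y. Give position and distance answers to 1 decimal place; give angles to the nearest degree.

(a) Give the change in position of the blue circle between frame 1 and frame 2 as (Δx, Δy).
(-2.3, -2.9)

The blue circle was at (7.0, 17.7) in frame 1 and (4.7, 14.8) in frame 2.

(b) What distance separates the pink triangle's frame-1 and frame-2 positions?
1.9

The pink triangle moved from (2.2, 13.8) to (3.8, 12.8), a distance of √(1.6² + 1.0²) ≈ 1.9.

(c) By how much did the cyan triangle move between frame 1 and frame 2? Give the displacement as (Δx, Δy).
(2.4, -0.2)

The cyan triangle was at (9.5, 3.6) in frame 1 and (11.9, 3.4) in frame 2.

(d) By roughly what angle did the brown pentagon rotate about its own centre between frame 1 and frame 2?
27° counter-clockwise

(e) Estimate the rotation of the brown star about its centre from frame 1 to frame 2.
26° clockwise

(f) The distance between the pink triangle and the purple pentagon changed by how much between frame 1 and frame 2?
-1.0

Distance in frame 1: 3.6. Distance in frame 2: 2.6.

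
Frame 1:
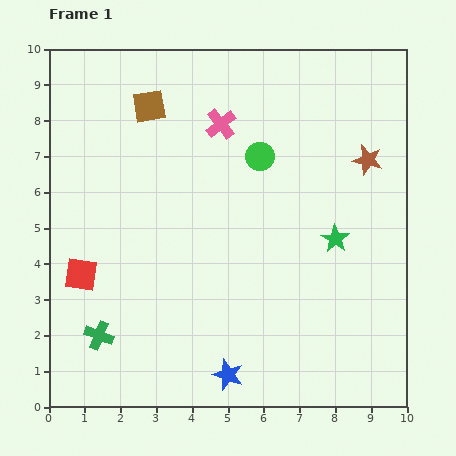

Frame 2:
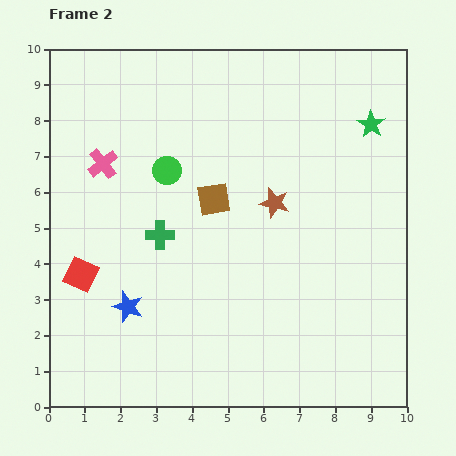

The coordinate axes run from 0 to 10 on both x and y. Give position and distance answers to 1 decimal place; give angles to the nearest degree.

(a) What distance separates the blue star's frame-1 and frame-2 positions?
3.4

The blue star moved from (5.0, 0.9) to (2.2, 2.8), a distance of √(2.8² + 1.9²) ≈ 3.4.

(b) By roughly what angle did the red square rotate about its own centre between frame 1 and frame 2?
17° clockwise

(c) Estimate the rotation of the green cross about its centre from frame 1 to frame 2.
22° counter-clockwise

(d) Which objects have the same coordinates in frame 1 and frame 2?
the red square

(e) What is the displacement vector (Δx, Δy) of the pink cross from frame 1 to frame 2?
(-3.3, -1.1)

The pink cross was at (4.8, 7.9) in frame 1 and (1.5, 6.8) in frame 2.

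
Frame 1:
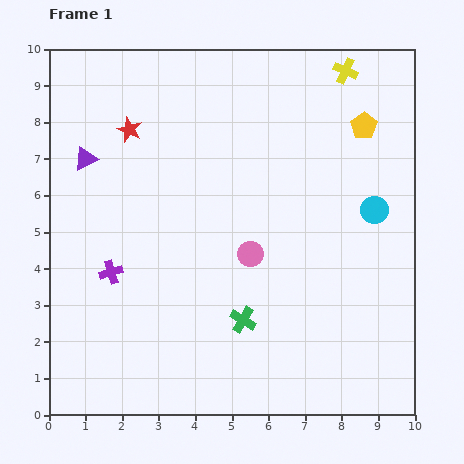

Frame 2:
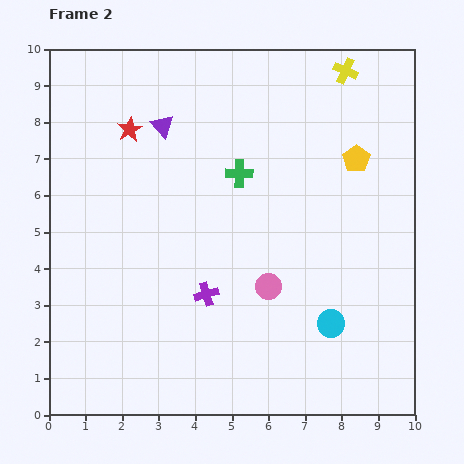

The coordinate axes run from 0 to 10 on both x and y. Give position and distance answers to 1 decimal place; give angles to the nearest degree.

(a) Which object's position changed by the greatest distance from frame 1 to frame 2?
the green cross

(moved 4.0; next 3.3)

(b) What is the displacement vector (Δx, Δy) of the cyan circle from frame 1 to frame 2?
(-1.2, -3.1)

The cyan circle was at (8.9, 5.6) in frame 1 and (7.7, 2.5) in frame 2.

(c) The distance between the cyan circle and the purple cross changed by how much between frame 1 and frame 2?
-3.9

Distance in frame 1: 7.4. Distance in frame 2: 3.5.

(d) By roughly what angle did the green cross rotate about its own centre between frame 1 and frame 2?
29° counter-clockwise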